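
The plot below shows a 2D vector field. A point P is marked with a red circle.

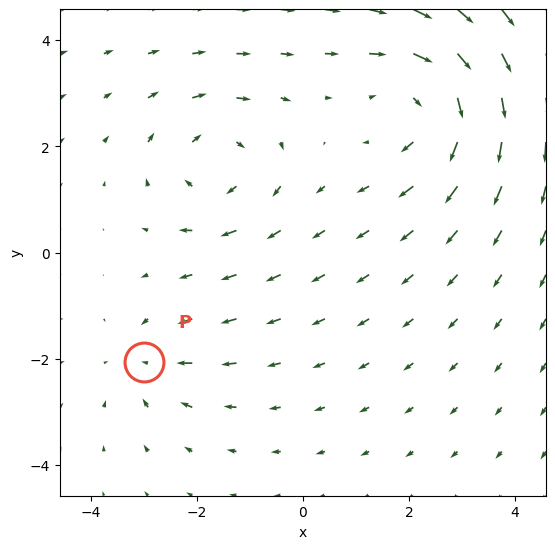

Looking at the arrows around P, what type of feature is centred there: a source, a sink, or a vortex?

sink

At P (-3.0, -2.1) the arrows converge inward. Divergence about -3, curl ≈0 — negative divergence with near-zero curl is a sink.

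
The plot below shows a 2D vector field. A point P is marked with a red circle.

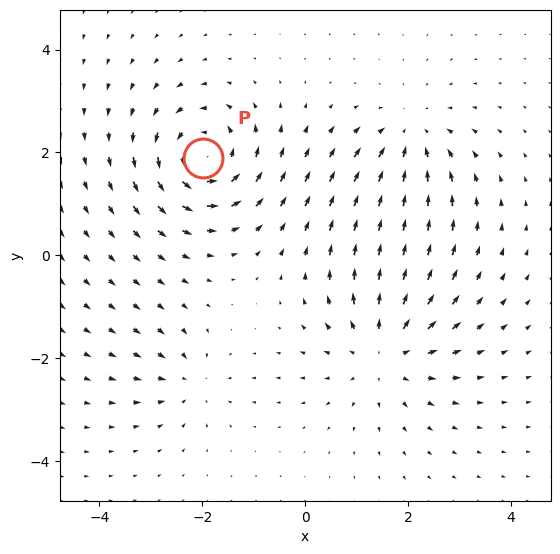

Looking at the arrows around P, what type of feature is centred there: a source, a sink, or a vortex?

vortex

At P (-2.0, 1.9) the arrows circulate counterclockwise. Divergence ≈0, curl about +6 — near-zero divergence with nonzero curl is a vortex.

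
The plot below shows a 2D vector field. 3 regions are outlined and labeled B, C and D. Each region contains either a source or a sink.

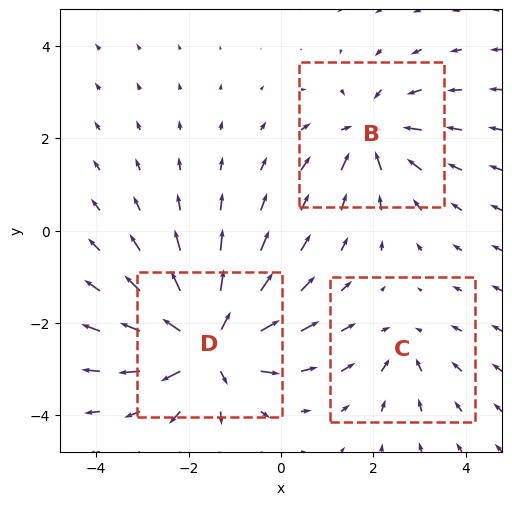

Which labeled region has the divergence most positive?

Divergence at each region's feature centre — B: about -4, C: about -2, D: about +6. Region D is most positive.

D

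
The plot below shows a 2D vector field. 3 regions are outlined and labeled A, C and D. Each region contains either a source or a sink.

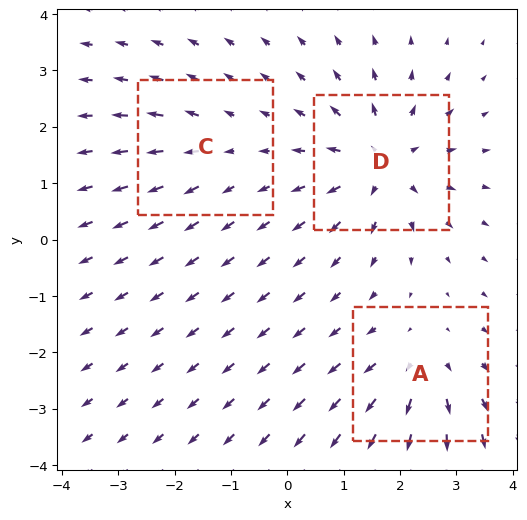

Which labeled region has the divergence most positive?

Divergence at each region's feature centre — A: about +3, C: about +2, D: about +5. Region D is most positive.

D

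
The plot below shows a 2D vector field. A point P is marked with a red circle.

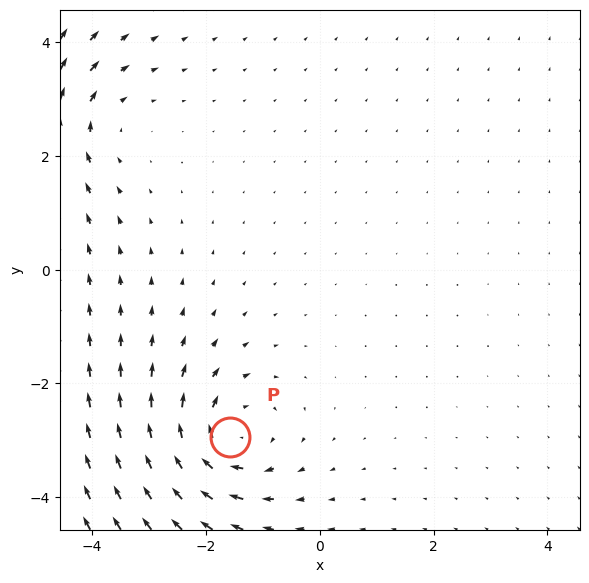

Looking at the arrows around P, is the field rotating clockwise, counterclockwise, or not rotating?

Near P at (-1.6, -2.9) the arrows circulate clockwise. The curl (z-component) there is about -4; negative curl means clockwise rotation.

clockwise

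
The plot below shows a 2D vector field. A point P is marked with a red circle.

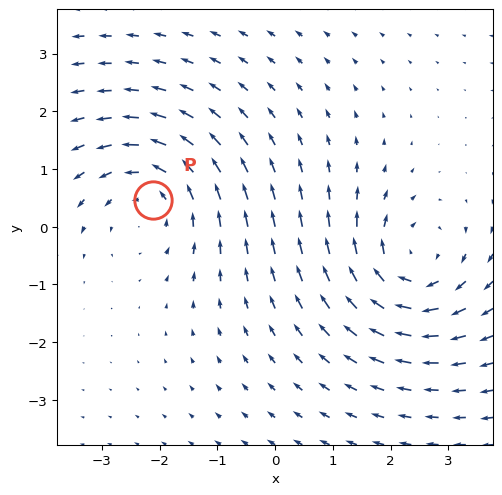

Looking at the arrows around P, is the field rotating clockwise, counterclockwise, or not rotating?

Near P at (-2.1, 0.5) the arrows circulate counterclockwise. The curl (z-component) there is about +3; positive curl means counterclockwise rotation.

counterclockwise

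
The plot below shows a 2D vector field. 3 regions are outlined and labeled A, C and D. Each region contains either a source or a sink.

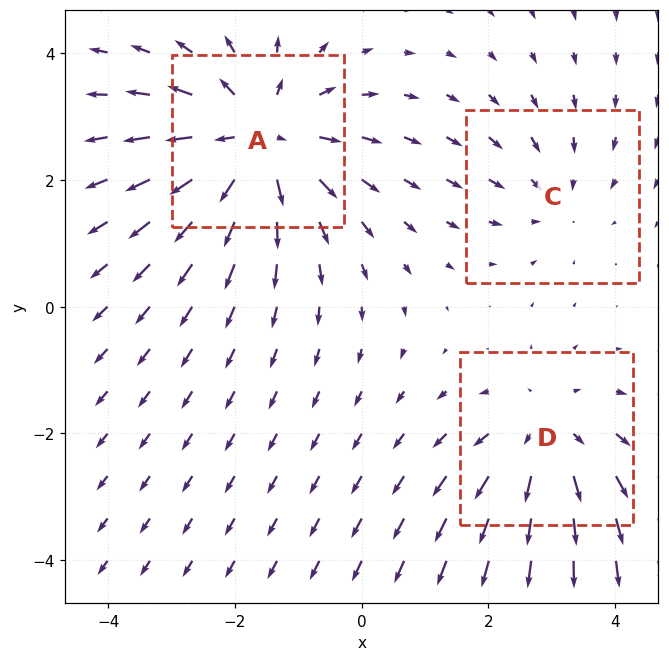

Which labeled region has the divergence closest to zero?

C

Divergence at each region's feature centre — A: about +4, C: about -2, D: about +3. Region C is closest to zero.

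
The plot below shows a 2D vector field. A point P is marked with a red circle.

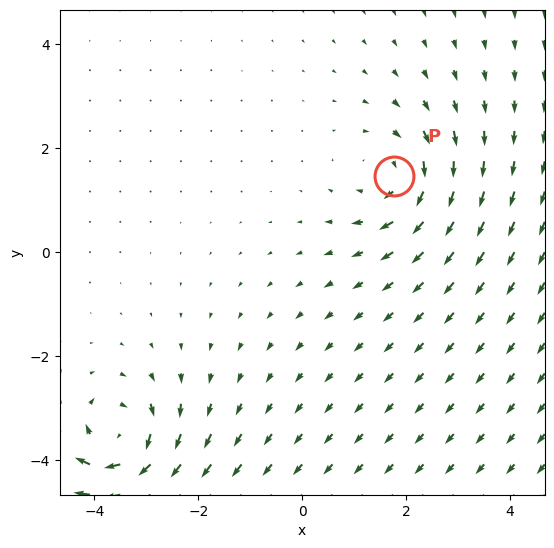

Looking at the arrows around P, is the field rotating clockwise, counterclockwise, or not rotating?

clockwise

Near P at (1.8, 1.5) the arrows circulate clockwise. The curl (z-component) there is about -4; negative curl means clockwise rotation.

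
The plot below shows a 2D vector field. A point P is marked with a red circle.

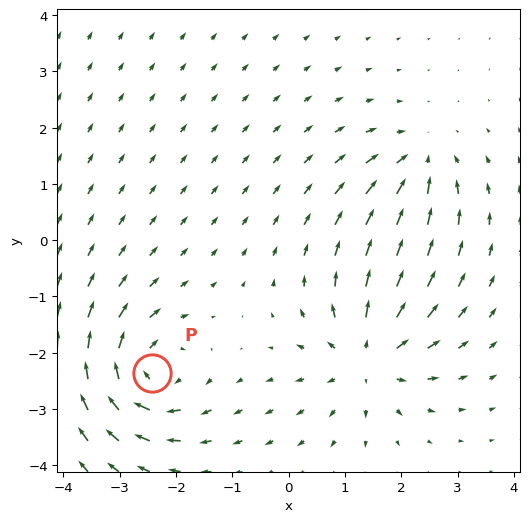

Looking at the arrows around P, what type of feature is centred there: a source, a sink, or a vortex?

vortex

At P (-2.4, -2.4) the arrows circulate clockwise. Divergence ≈0, curl about -6 — near-zero divergence with nonzero curl is a vortex.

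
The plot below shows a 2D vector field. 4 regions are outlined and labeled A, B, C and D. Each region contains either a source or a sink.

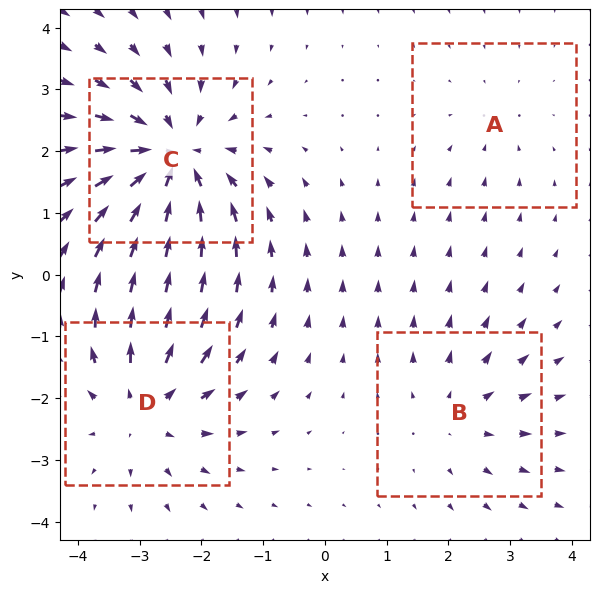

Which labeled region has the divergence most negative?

Divergence at each region's feature centre — A: about -2, B: about +3, C: about -6, D: about +4. Region C is most negative.

C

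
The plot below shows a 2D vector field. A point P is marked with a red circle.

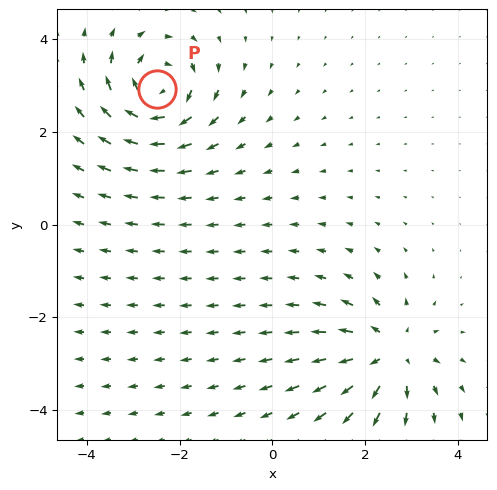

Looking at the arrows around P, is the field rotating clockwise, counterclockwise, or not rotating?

clockwise

Near P at (-2.5, 2.9) the arrows circulate clockwise. The curl (z-component) there is about -7; negative curl means clockwise rotation.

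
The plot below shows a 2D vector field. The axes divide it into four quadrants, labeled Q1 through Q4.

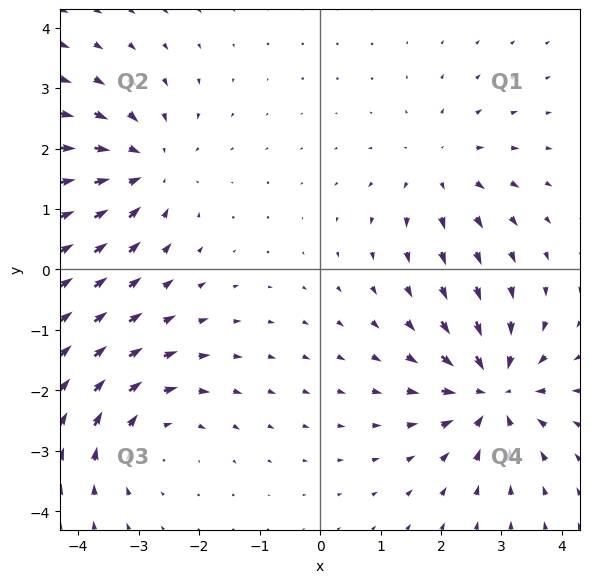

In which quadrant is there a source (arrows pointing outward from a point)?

The source sits at approximately (2.0, 1.7), which lies in quadrant Q1. The divergence there is about +3, positive as expected for a source.

Q1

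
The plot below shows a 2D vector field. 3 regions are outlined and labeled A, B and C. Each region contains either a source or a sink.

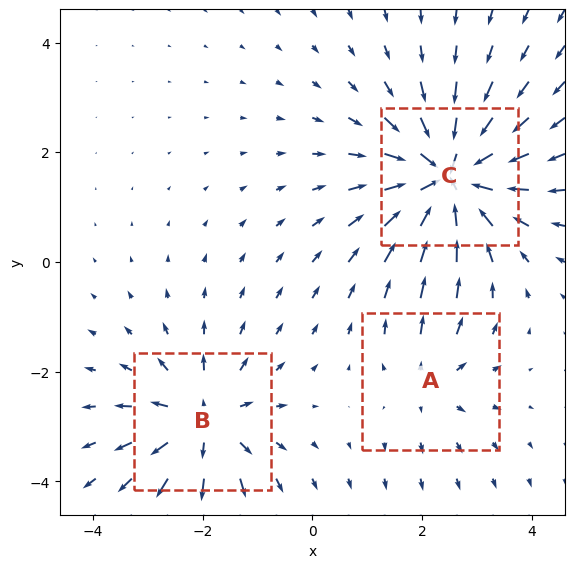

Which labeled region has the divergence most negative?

C

Divergence at each region's feature centre — A: about +2, B: about +4, C: about -5. Region C is most negative.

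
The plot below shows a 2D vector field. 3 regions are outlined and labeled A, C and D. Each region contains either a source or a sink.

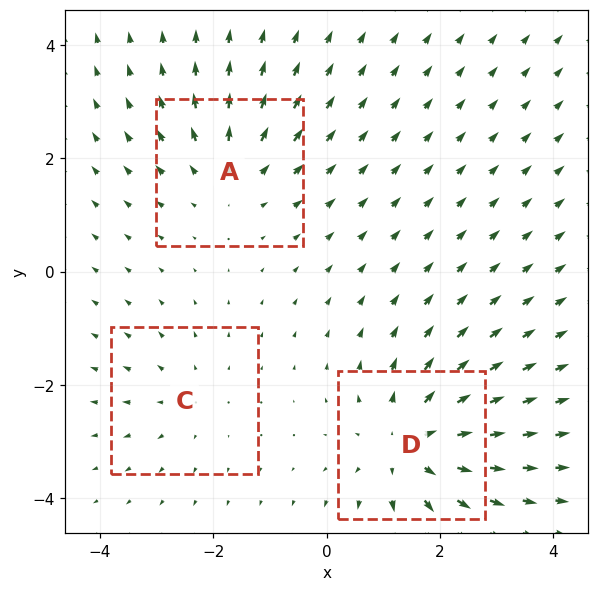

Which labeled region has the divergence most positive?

D

Divergence at each region's feature centre — A: about +3, C: about +2, D: about +4. Region D is most positive.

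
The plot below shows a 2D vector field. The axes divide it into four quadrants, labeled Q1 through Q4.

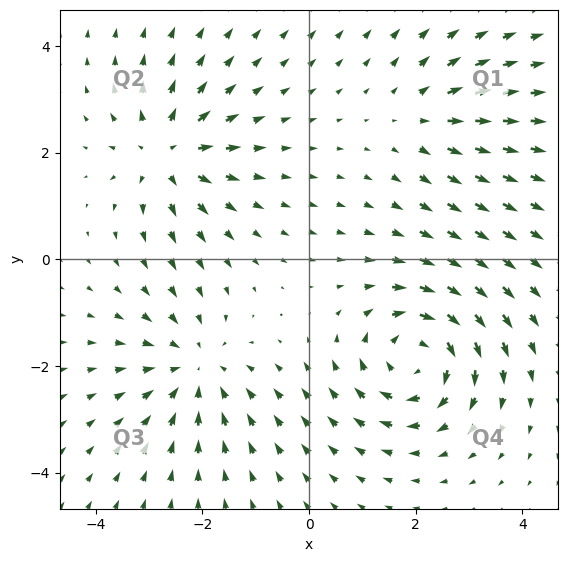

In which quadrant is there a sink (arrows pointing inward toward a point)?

The sink sits at approximately (-2.1, -2.0), which lies in quadrant Q3. The divergence there is about -3, negative as expected for a sink.

Q3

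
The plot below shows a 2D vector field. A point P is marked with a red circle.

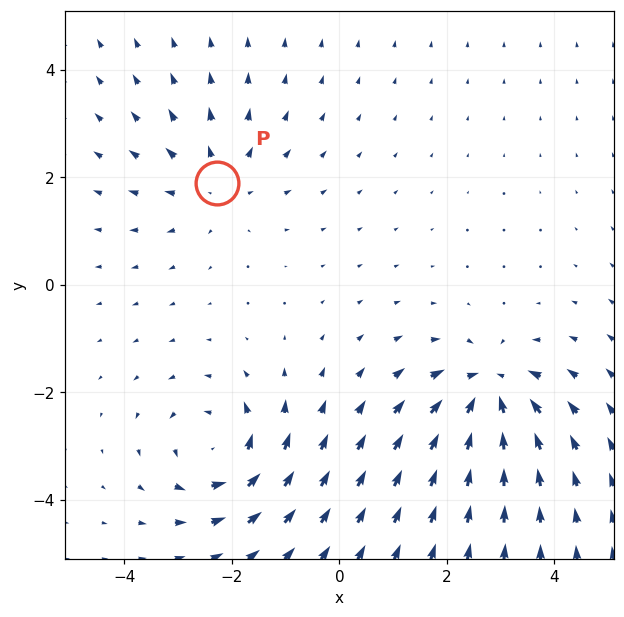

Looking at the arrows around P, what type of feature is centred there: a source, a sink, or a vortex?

At P (-2.3, 1.9) the arrows spread outward. Divergence about +3, curl ≈0 — positive divergence with near-zero curl is a source.

source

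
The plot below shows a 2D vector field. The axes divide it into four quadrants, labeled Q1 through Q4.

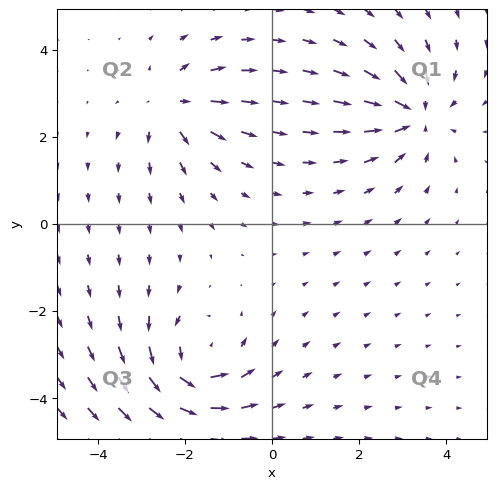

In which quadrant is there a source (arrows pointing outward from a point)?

The source sits at approximately (-2.3, 2.7), which lies in quadrant Q2. The divergence there is about +4, positive as expected for a source.

Q2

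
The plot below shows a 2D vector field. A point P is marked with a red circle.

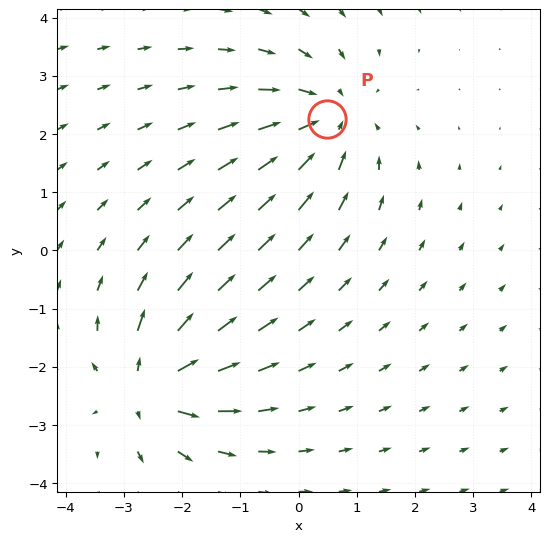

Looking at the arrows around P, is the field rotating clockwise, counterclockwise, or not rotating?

not rotating

Near P at (0.5, 2.3) the arrows show no circulation. The curl there is ≈0.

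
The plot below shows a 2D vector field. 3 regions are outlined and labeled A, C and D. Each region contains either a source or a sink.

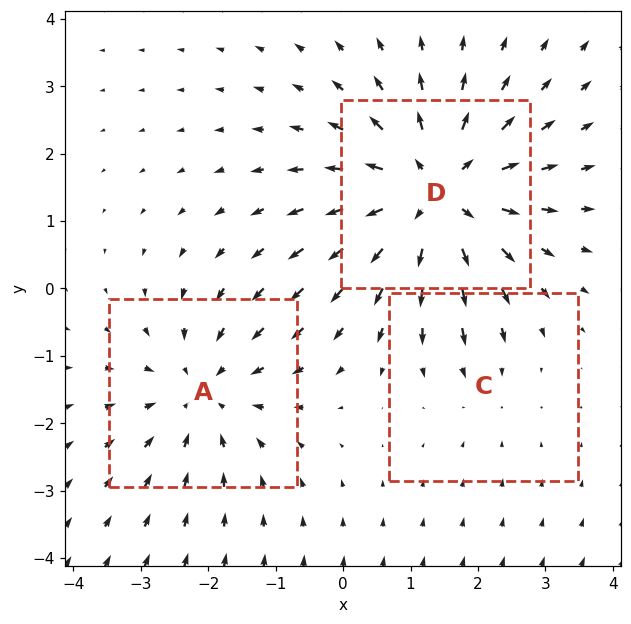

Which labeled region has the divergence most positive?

Divergence at each region's feature centre — A: about -3, C: about -2, D: about +4. Region D is most positive.

D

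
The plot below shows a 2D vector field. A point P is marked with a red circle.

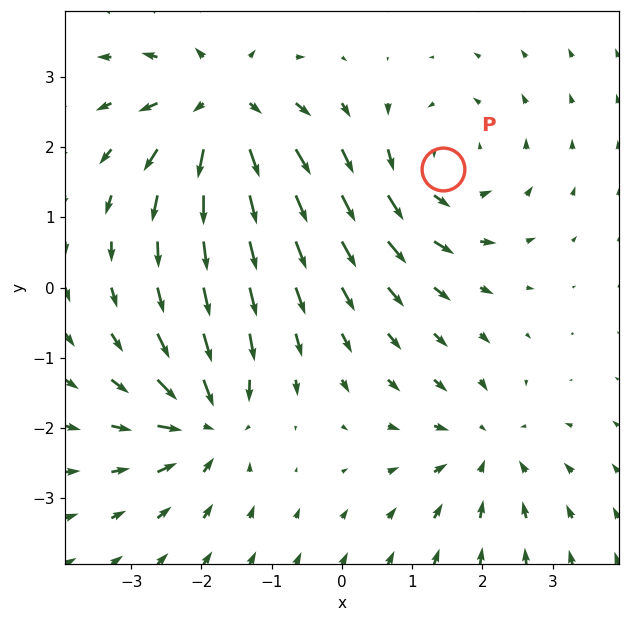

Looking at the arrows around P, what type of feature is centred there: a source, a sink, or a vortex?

vortex

At P (1.4, 1.7) the arrows circulate counterclockwise. Divergence ≈0, curl about +3 — near-zero divergence with nonzero curl is a vortex.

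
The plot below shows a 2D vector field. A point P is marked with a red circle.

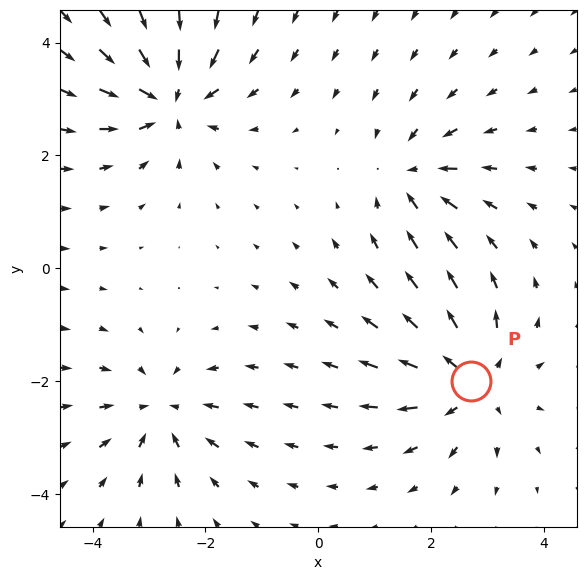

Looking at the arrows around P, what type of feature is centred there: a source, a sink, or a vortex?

source

At P (2.7, -2.0) the arrows spread outward. Divergence about +5, curl ≈0 — positive divergence with near-zero curl is a source.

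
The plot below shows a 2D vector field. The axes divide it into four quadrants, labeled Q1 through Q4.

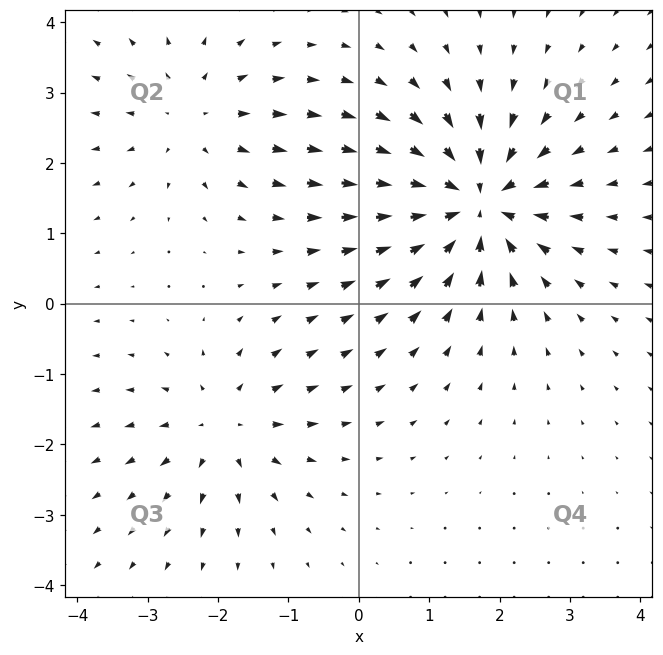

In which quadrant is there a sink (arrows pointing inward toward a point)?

Q1

The sink sits at approximately (1.7, 1.4), which lies in quadrant Q1. The divergence there is about -6, negative as expected for a sink.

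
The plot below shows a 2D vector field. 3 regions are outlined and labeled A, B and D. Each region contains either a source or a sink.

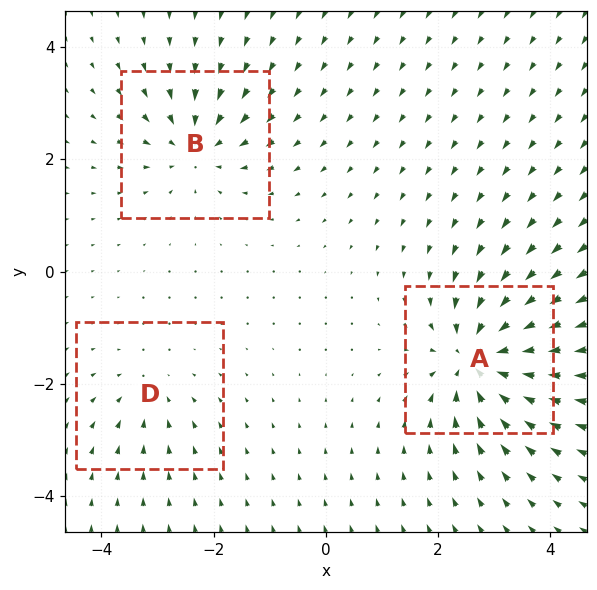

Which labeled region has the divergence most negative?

Divergence at each region's feature centre — A: about -6, B: about -4, D: about -2. Region A is most negative.

A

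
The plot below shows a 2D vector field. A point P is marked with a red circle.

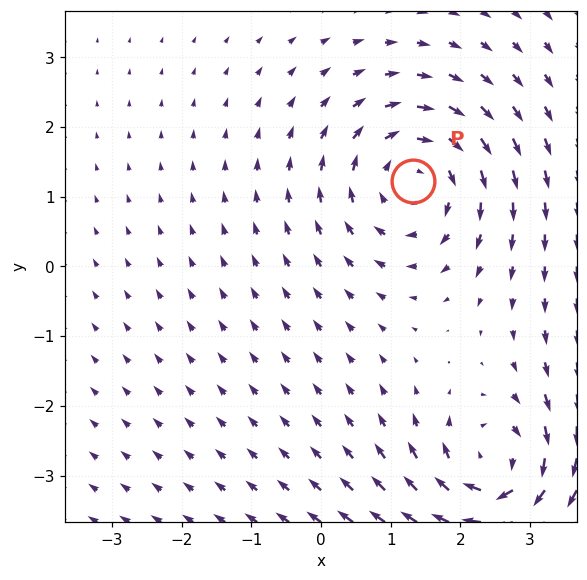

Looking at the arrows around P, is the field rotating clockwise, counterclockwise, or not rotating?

clockwise

Near P at (1.3, 1.2) the arrows circulate clockwise. The curl (z-component) there is about -4; negative curl means clockwise rotation.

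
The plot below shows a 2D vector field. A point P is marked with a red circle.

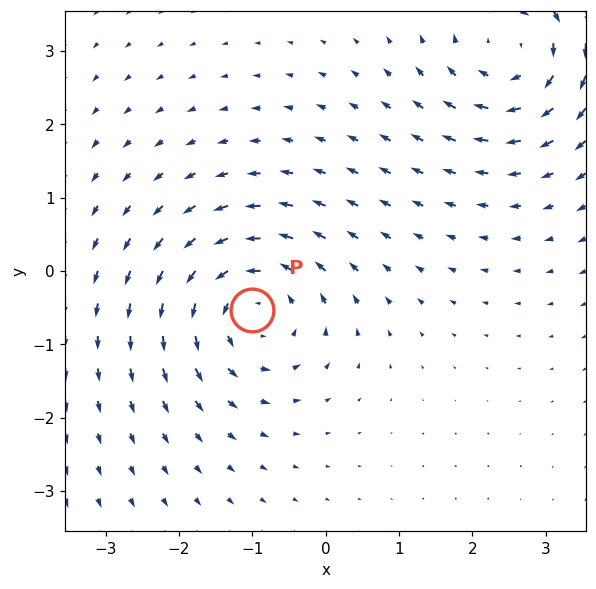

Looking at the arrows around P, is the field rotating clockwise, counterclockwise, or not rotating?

counterclockwise

Near P at (-1.0, -0.5) the arrows circulate counterclockwise. The curl (z-component) there is about +5; positive curl means counterclockwise rotation.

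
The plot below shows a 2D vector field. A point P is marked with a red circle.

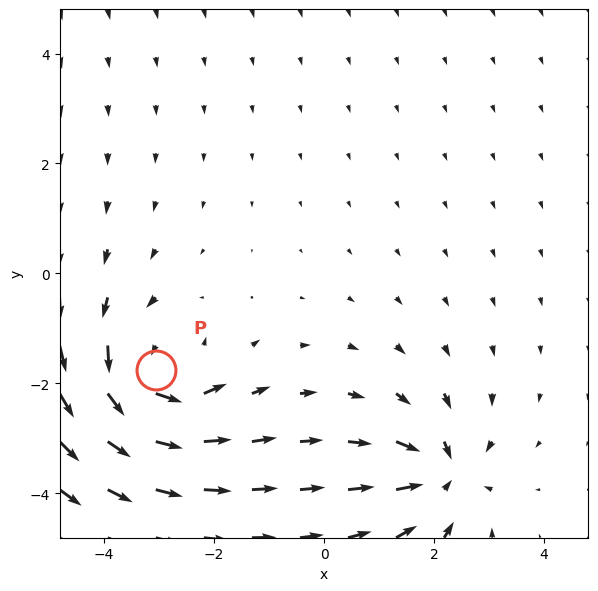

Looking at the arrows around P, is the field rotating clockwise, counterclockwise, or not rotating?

Near P at (-3.1, -1.8) the arrows circulate counterclockwise. The curl (z-component) there is about +4; positive curl means counterclockwise rotation.

counterclockwise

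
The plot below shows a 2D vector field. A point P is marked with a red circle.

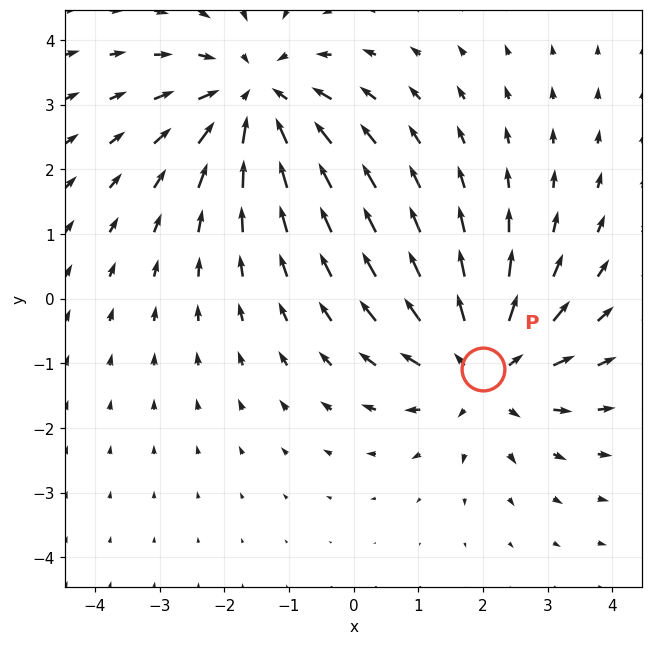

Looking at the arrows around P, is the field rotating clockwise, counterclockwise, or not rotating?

not rotating

Near P at (2.0, -1.1) the arrows show no circulation. The curl there is ≈0.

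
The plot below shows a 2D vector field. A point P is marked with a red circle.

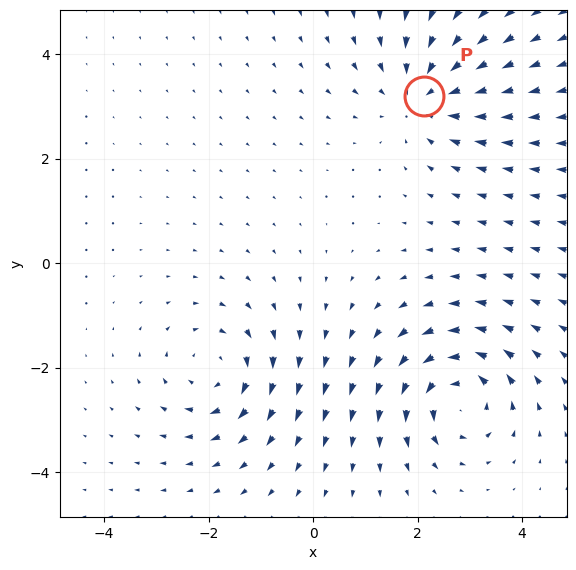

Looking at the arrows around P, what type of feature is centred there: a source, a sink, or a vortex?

sink

At P (2.1, 3.2) the arrows converge inward. Divergence about -4, curl ≈0 — negative divergence with near-zero curl is a sink.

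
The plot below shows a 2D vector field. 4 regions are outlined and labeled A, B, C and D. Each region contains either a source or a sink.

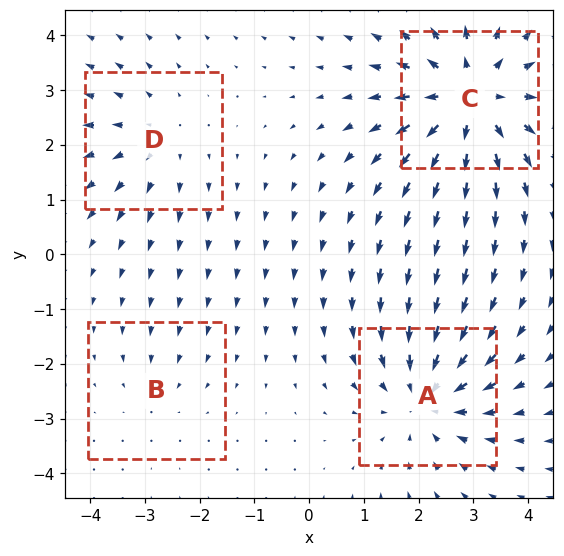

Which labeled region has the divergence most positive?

C

Divergence at each region's feature centre — A: about -5, B: about -2, C: about +6, D: about +3. Region C is most positive.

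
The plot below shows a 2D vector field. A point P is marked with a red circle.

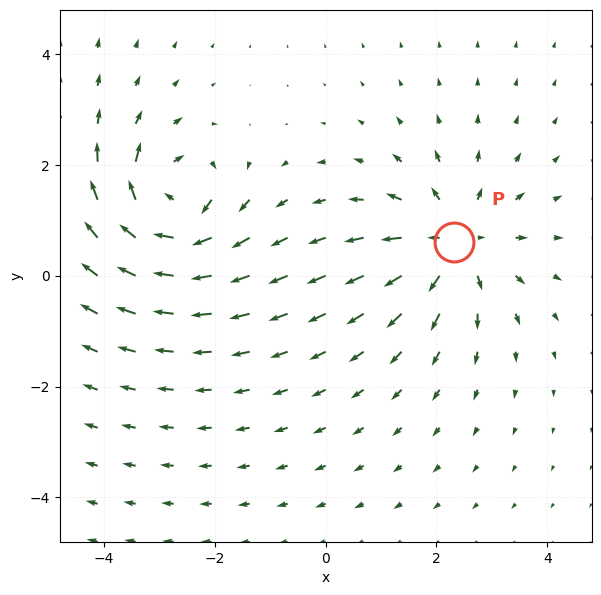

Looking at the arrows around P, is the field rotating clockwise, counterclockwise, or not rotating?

Near P at (2.3, 0.6) the arrows show no circulation. The curl there is ≈0.

not rotating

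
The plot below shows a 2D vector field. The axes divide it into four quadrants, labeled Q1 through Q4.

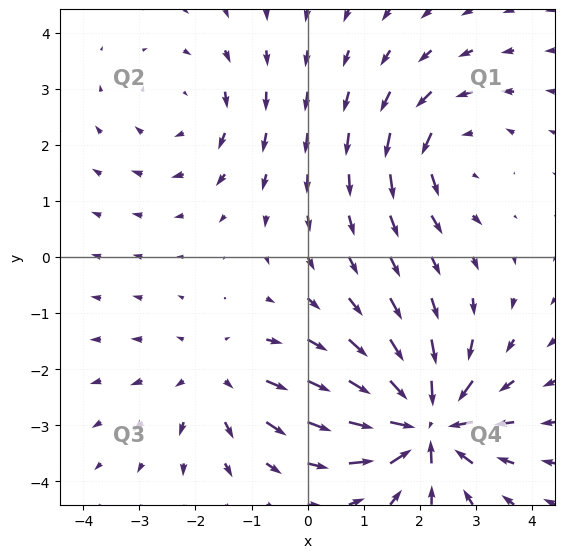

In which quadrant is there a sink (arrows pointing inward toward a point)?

The sink sits at approximately (2.1, -3.0), which lies in quadrant Q4. The divergence there is about -7, negative as expected for a sink.

Q4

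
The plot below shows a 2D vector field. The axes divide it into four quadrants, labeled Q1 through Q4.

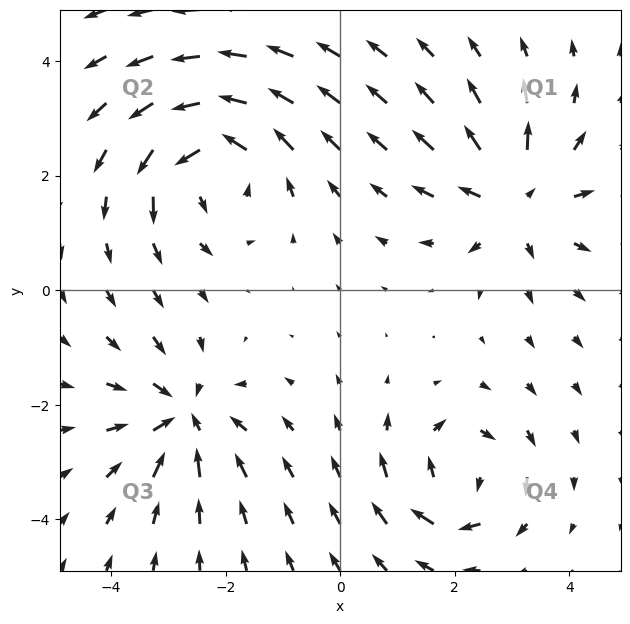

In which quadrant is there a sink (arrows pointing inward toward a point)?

The sink sits at approximately (-2.7, -2.2), which lies in quadrant Q3. The divergence there is about -5, negative as expected for a sink.

Q3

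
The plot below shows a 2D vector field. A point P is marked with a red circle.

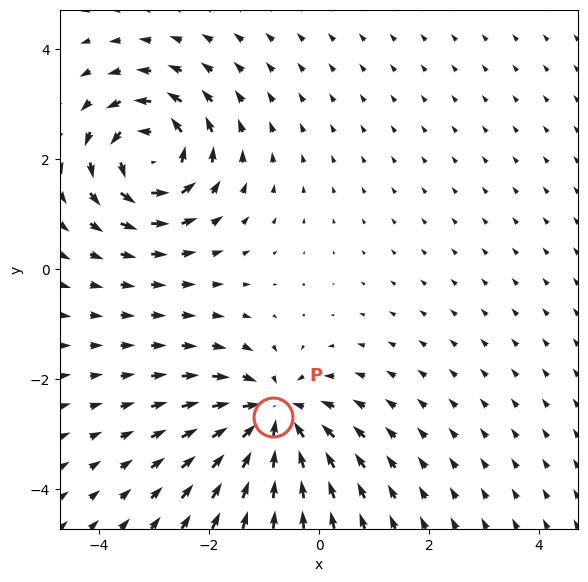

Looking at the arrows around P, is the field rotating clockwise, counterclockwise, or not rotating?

not rotating

Near P at (-0.8, -2.7) the arrows show no circulation. The curl there is ≈0.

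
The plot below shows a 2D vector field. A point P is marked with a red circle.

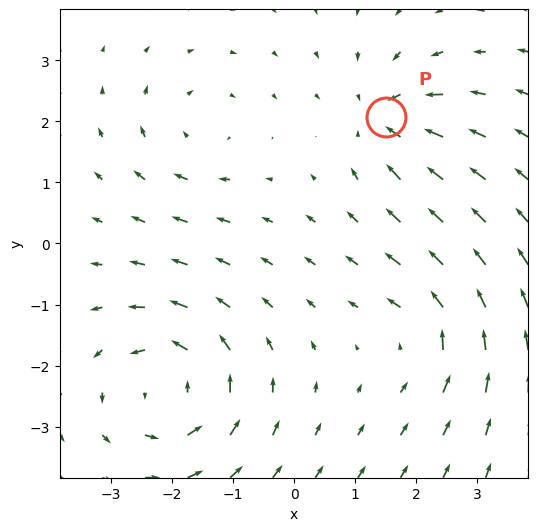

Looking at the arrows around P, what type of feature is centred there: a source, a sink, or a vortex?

At P (1.5, 2.1) the arrows converge inward. Divergence about -4, curl ≈0 — negative divergence with near-zero curl is a sink.

sink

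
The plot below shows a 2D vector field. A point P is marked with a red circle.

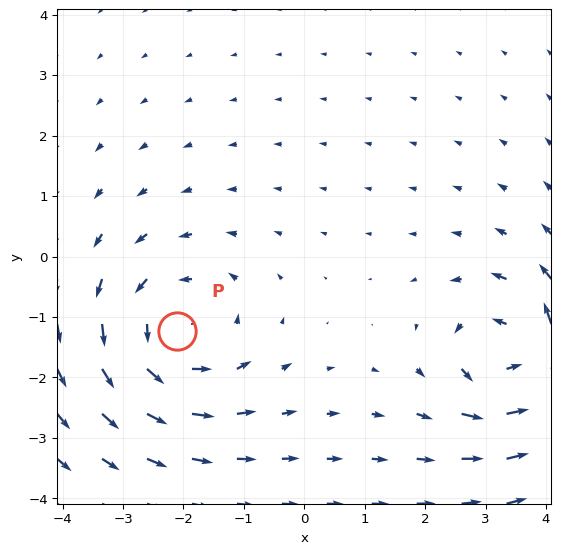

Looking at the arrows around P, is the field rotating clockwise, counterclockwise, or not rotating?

counterclockwise

Near P at (-2.1, -1.2) the arrows circulate counterclockwise. The curl (z-component) there is about +3; positive curl means counterclockwise rotation.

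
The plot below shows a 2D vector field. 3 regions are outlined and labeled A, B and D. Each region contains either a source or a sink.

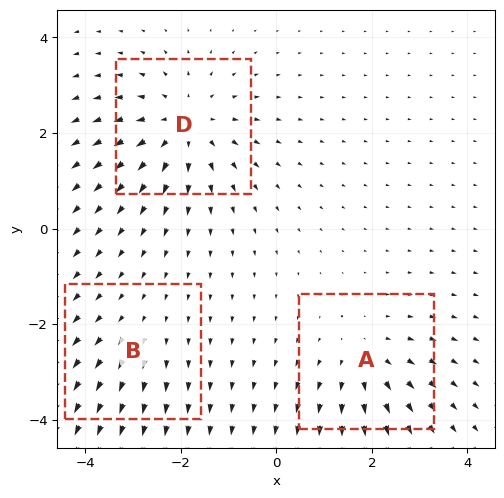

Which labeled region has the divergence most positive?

Divergence at each region's feature centre — A: about +3, B: about +2, D: about +4. Region D is most positive.

D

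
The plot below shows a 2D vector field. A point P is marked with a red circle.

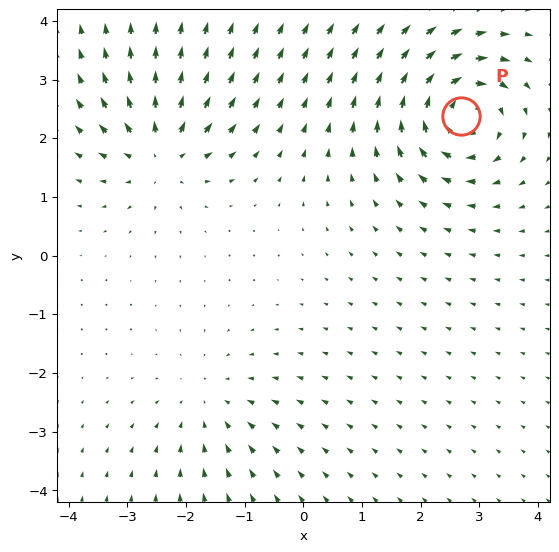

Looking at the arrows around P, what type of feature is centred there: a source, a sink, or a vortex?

vortex

At P (2.7, 2.4) the arrows circulate clockwise. Divergence ≈0, curl about -5 — near-zero divergence with nonzero curl is a vortex.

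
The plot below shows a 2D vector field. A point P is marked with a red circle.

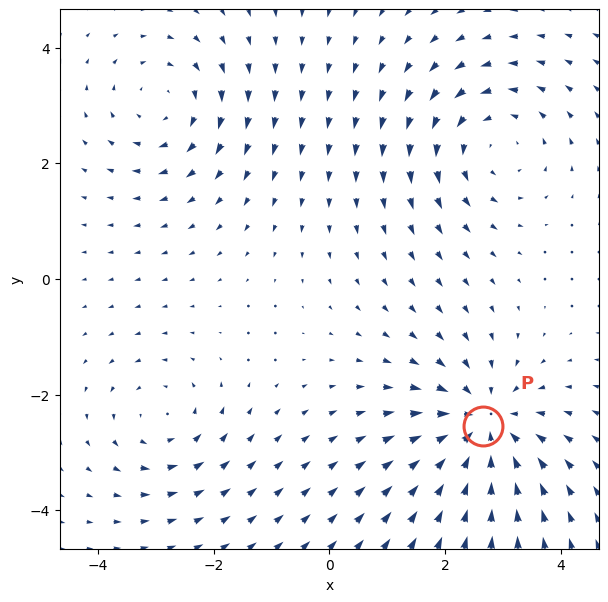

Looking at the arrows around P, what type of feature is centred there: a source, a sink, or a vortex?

sink

At P (2.7, -2.5) the arrows converge inward. Divergence about -5, curl ≈0 — negative divergence with near-zero curl is a sink.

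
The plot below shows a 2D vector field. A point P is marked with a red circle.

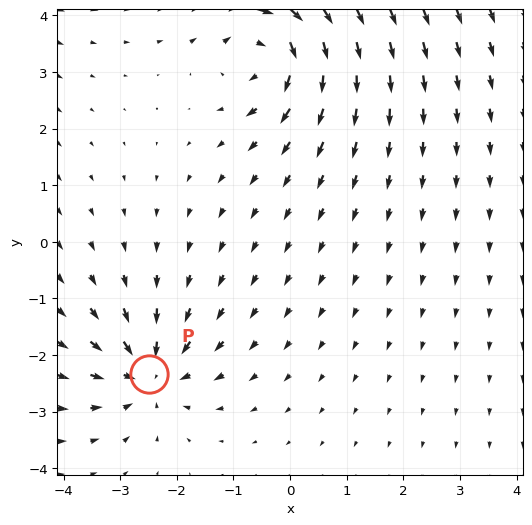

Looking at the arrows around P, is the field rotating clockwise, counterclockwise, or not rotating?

Near P at (-2.5, -2.3) the arrows show no circulation. The curl there is ≈0.

not rotating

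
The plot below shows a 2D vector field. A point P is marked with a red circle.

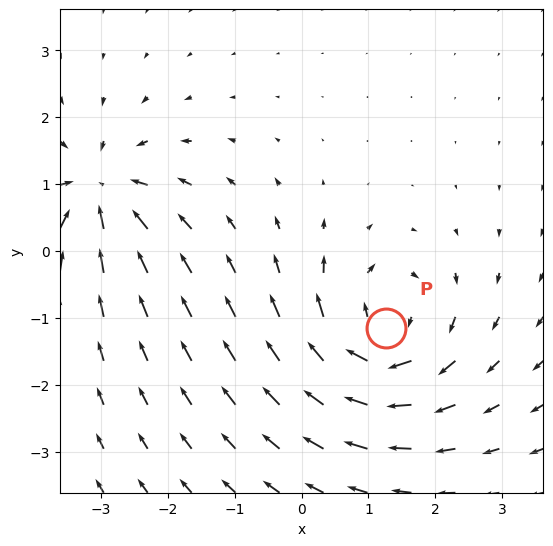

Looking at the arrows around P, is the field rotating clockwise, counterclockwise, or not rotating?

Near P at (1.3, -1.2) the arrows circulate clockwise. The curl (z-component) there is about -6; negative curl means clockwise rotation.

clockwise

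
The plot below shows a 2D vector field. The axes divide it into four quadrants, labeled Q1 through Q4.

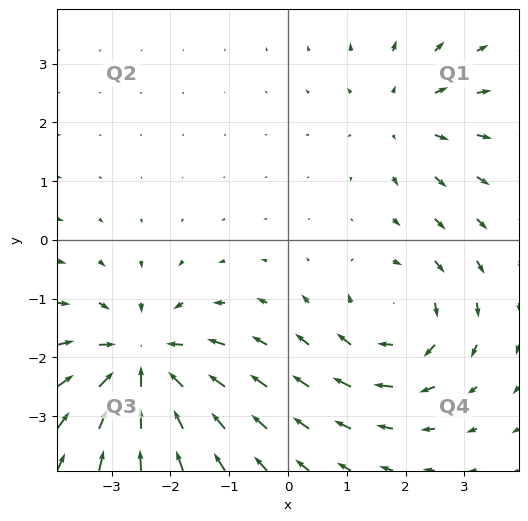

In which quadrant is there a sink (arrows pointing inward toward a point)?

Q3

The sink sits at approximately (-2.5, -2.1), which lies in quadrant Q3. The divergence there is about -4, negative as expected for a sink.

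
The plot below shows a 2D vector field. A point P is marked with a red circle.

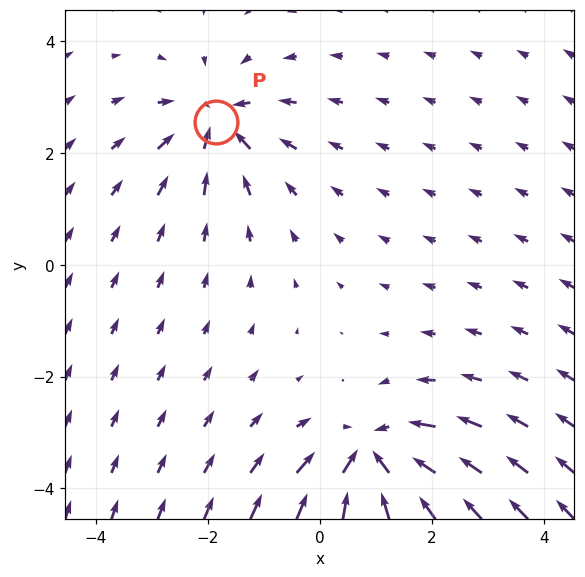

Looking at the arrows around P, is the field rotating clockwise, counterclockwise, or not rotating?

Near P at (-1.9, 2.6) the arrows show no circulation. The curl there is ≈0.

not rotating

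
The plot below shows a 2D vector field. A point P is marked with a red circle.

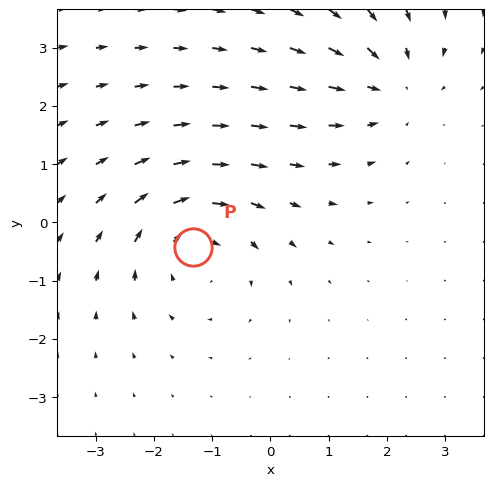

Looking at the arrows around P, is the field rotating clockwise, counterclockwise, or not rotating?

clockwise

Near P at (-1.3, -0.4) the arrows circulate clockwise. The curl (z-component) there is about -4; negative curl means clockwise rotation.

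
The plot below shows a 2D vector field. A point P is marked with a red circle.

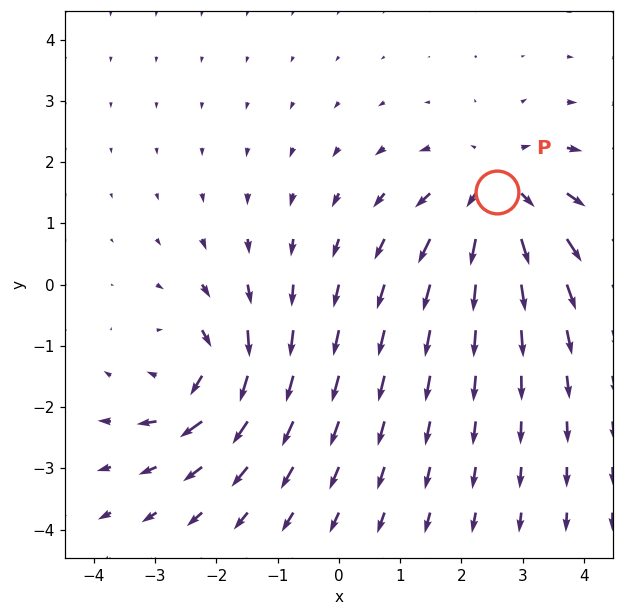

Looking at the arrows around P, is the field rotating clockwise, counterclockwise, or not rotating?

Near P at (2.6, 1.5) the arrows show no circulation. The curl there is ≈0.

not rotating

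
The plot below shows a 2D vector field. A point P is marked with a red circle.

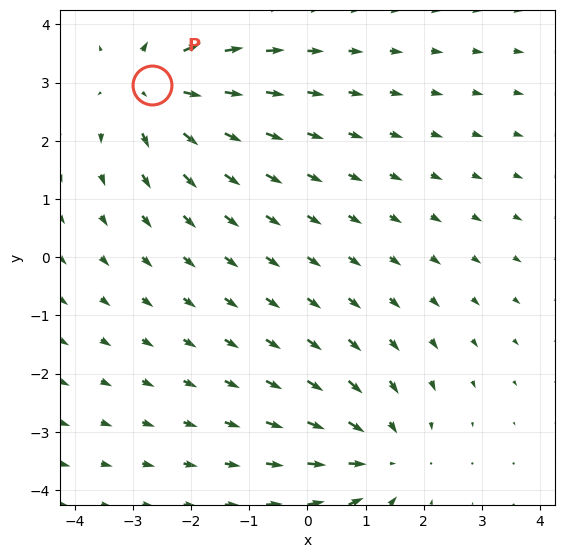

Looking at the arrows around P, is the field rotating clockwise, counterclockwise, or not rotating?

Near P at (-2.7, 3.0) the arrows show no circulation. The curl there is ≈0.

not rotating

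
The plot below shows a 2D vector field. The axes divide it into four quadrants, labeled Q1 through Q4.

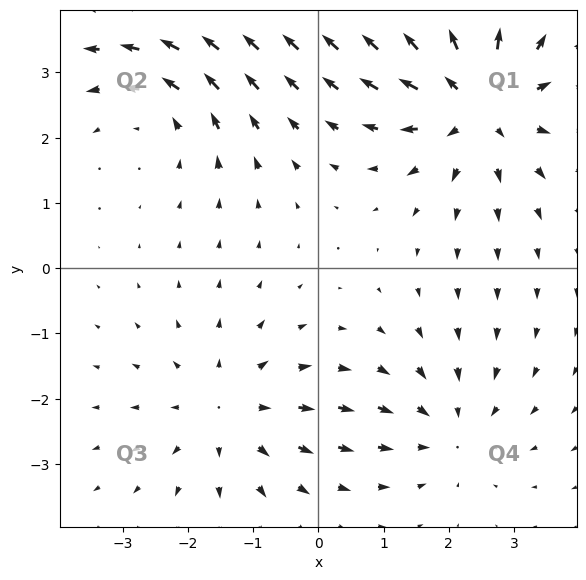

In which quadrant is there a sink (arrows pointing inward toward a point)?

Q4

The sink sits at approximately (2.0, -2.5), which lies in quadrant Q4. The divergence there is about -3, negative as expected for a sink.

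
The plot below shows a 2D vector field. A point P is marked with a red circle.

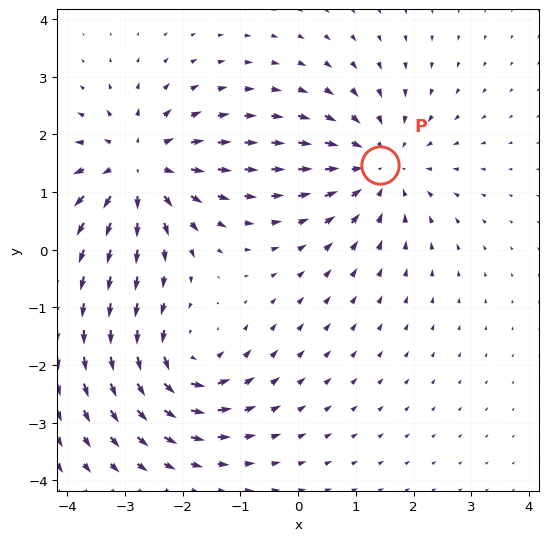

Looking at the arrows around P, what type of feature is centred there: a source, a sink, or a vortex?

At P (1.4, 1.5) the arrows converge inward. Divergence about -4, curl ≈0 — negative divergence with near-zero curl is a sink.

sink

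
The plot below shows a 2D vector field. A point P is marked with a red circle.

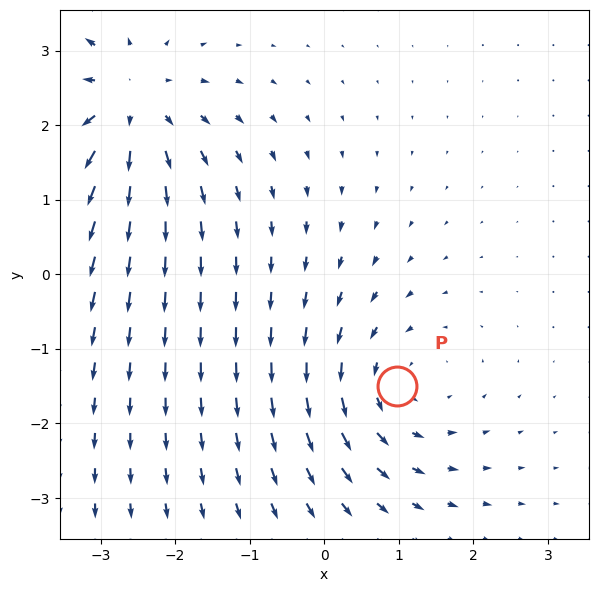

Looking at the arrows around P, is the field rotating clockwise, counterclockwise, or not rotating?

Near P at (1.0, -1.5) the arrows circulate counterclockwise. The curl (z-component) there is about +2; positive curl means counterclockwise rotation.

counterclockwise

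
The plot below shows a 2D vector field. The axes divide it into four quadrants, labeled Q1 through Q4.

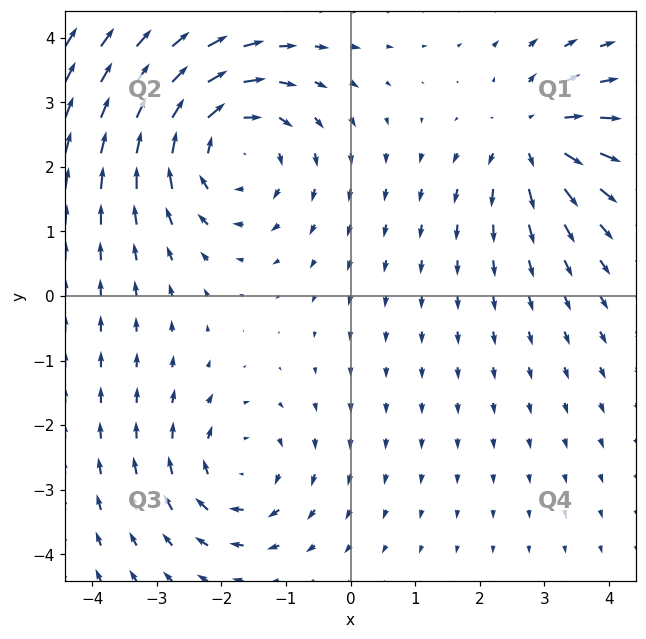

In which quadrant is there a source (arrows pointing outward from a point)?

The source sits at approximately (2.8, 2.5), which lies in quadrant Q1. The divergence there is about +4, positive as expected for a source.

Q1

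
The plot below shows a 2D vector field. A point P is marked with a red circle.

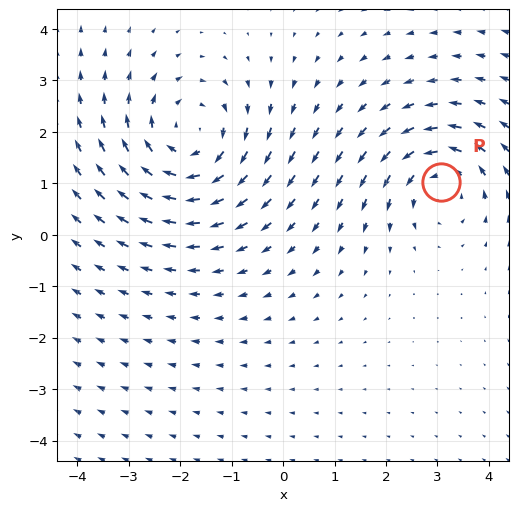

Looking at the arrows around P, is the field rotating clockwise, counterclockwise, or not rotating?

counterclockwise

Near P at (3.1, 1.0) the arrows circulate counterclockwise. The curl (z-component) there is about +4; positive curl means counterclockwise rotation.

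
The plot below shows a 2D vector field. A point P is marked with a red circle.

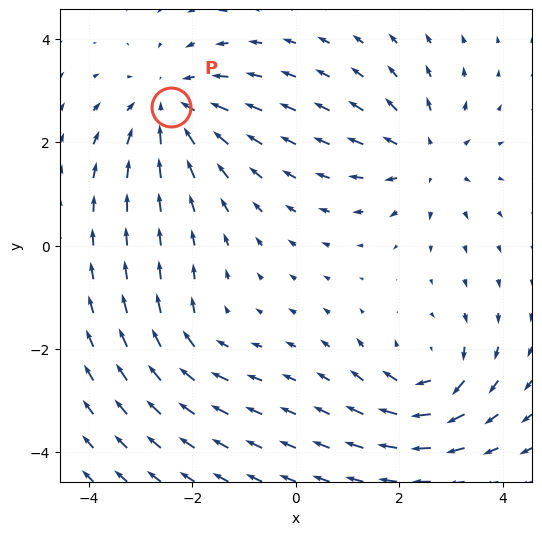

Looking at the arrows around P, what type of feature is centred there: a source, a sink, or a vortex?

sink

At P (-2.4, 2.7) the arrows converge inward. Divergence about -4, curl ≈0 — negative divergence with near-zero curl is a sink.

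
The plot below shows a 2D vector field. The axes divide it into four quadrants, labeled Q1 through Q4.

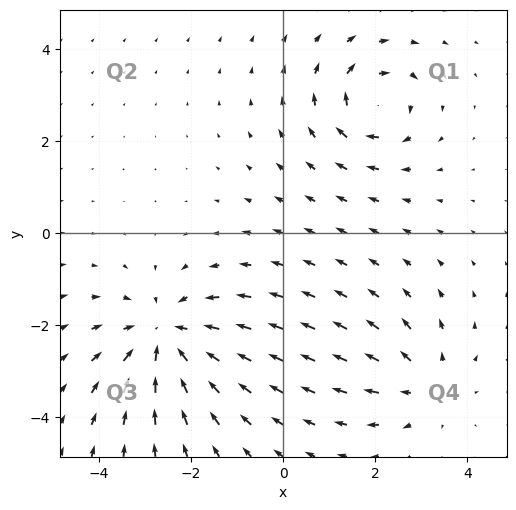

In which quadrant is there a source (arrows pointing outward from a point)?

Q4

The source sits at approximately (3.1, -3.3), which lies in quadrant Q4. The divergence there is about +3, positive as expected for a source.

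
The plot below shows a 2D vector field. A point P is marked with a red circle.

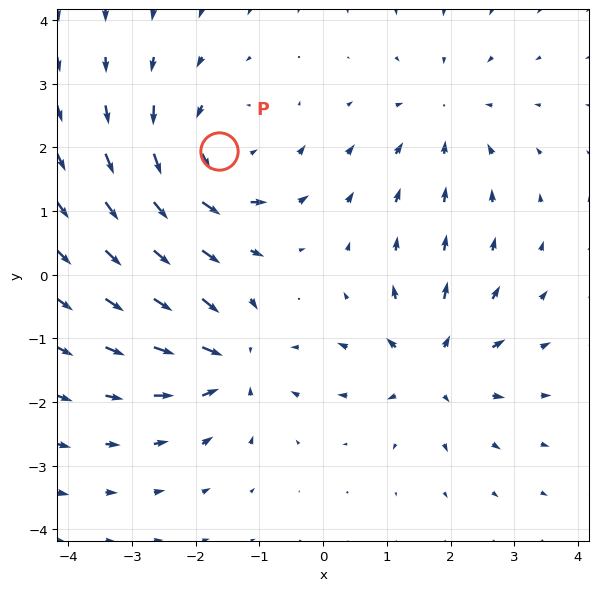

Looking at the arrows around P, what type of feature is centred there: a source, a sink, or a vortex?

At P (-1.6, 1.9) the arrows circulate counterclockwise. Divergence ≈0, curl about +5 — near-zero divergence with nonzero curl is a vortex.

vortex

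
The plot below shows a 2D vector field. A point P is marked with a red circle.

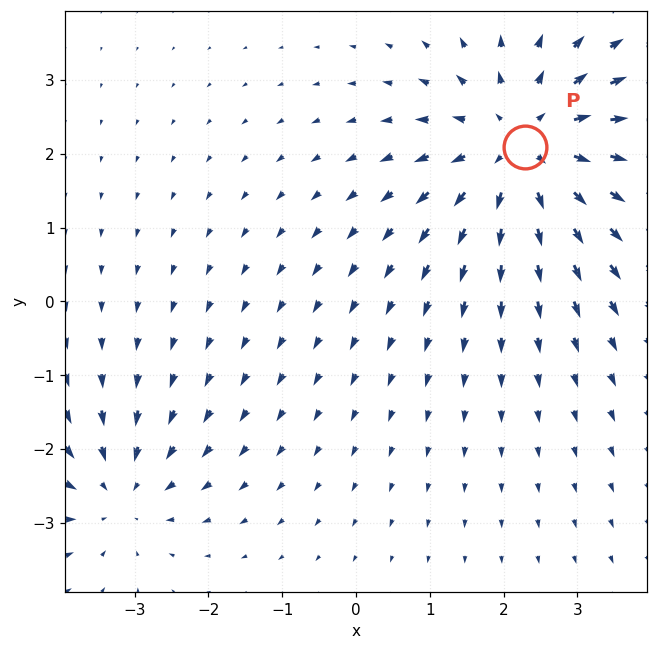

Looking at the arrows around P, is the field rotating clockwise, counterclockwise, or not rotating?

not rotating

Near P at (2.3, 2.1) the arrows show no circulation. The curl there is ≈0.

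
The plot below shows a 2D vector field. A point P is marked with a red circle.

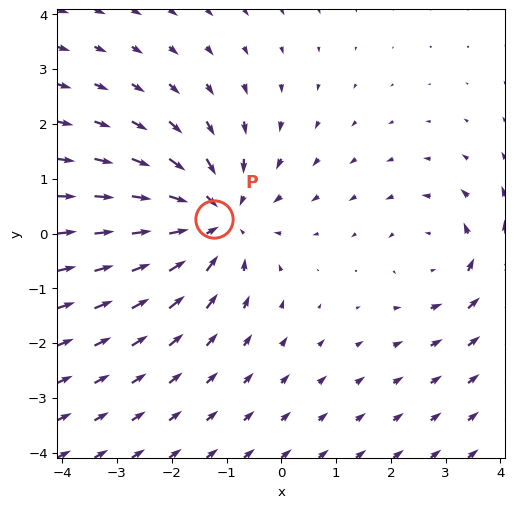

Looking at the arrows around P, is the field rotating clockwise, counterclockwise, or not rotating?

not rotating

Near P at (-1.2, 0.3) the arrows show no circulation. The curl there is ≈0.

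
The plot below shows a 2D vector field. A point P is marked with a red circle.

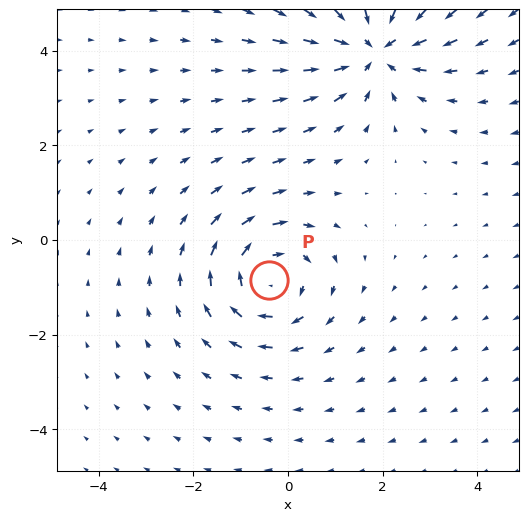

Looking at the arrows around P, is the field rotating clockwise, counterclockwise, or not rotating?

Near P at (-0.4, -0.8) the arrows circulate clockwise. The curl (z-component) there is about -4; negative curl means clockwise rotation.

clockwise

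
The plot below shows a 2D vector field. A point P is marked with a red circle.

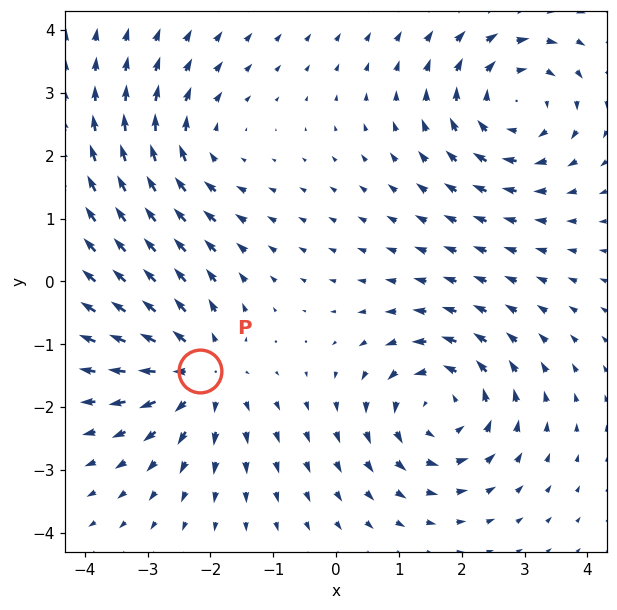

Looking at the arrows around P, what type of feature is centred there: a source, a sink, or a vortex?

At P (-2.2, -1.4) the arrows spread outward. Divergence about +5, curl ≈0 — positive divergence with near-zero curl is a source.

source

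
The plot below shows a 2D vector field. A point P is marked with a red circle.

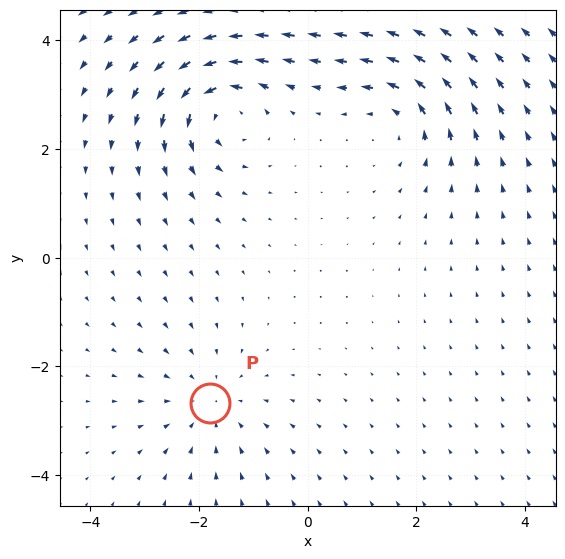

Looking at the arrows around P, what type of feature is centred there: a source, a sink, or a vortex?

At P (-1.8, -2.7) the arrows converge inward. Divergence about -2, curl ≈0 — negative divergence with near-zero curl is a sink.

sink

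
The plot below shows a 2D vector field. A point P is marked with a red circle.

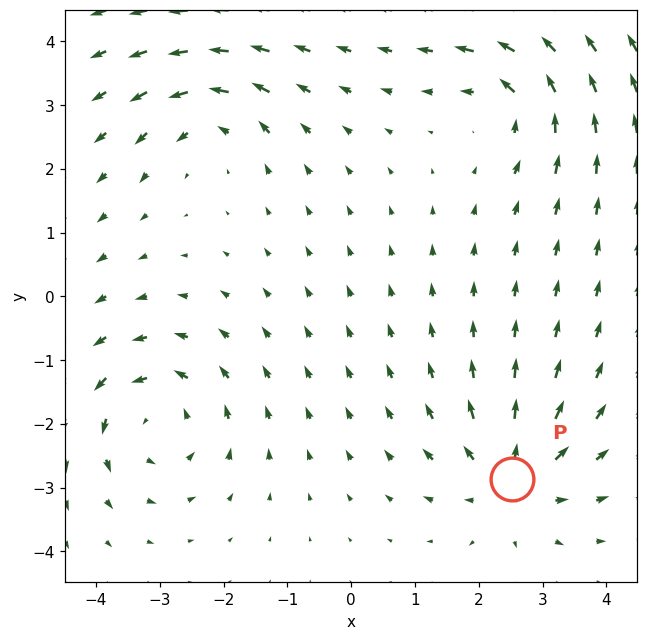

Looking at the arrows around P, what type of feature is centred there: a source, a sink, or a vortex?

At P (2.5, -2.9) the arrows spread outward. Divergence about +5, curl ≈0 — positive divergence with near-zero curl is a source.

source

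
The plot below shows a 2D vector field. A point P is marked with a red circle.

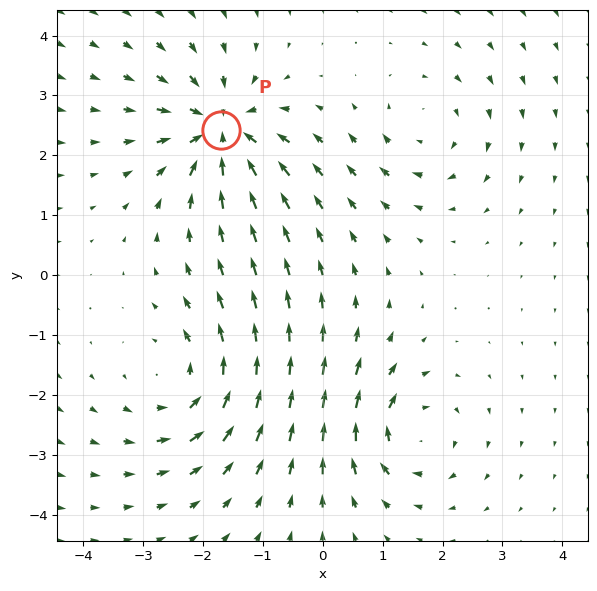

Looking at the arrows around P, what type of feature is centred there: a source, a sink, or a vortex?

sink

At P (-1.7, 2.4) the arrows converge inward. Divergence about -6, curl ≈0 — negative divergence with near-zero curl is a sink.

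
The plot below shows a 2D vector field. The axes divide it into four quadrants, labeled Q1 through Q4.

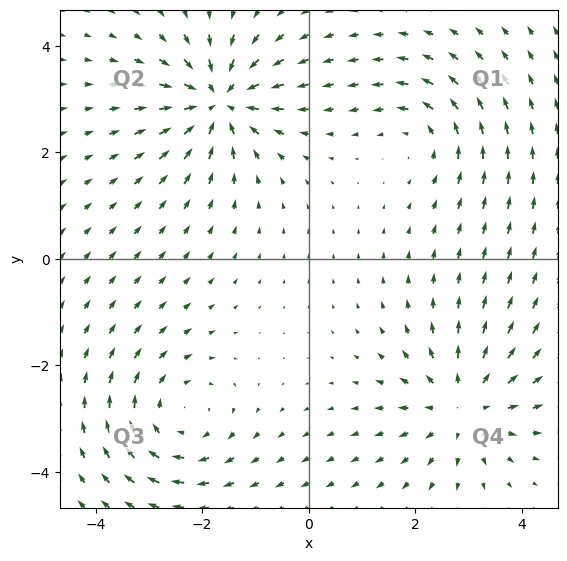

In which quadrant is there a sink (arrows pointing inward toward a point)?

Q2

The sink sits at approximately (-1.7, 2.9), which lies in quadrant Q2. The divergence there is about -6, negative as expected for a sink.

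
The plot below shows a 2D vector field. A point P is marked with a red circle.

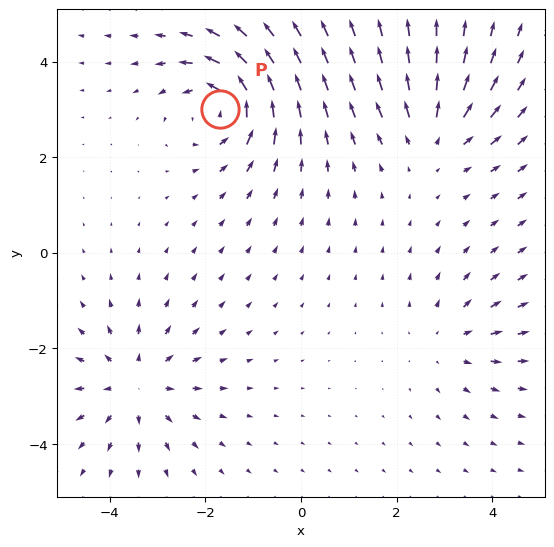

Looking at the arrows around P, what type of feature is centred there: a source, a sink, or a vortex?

At P (-1.7, 3.0) the arrows circulate counterclockwise. Divergence ≈0, curl about +6 — near-zero divergence with nonzero curl is a vortex.

vortex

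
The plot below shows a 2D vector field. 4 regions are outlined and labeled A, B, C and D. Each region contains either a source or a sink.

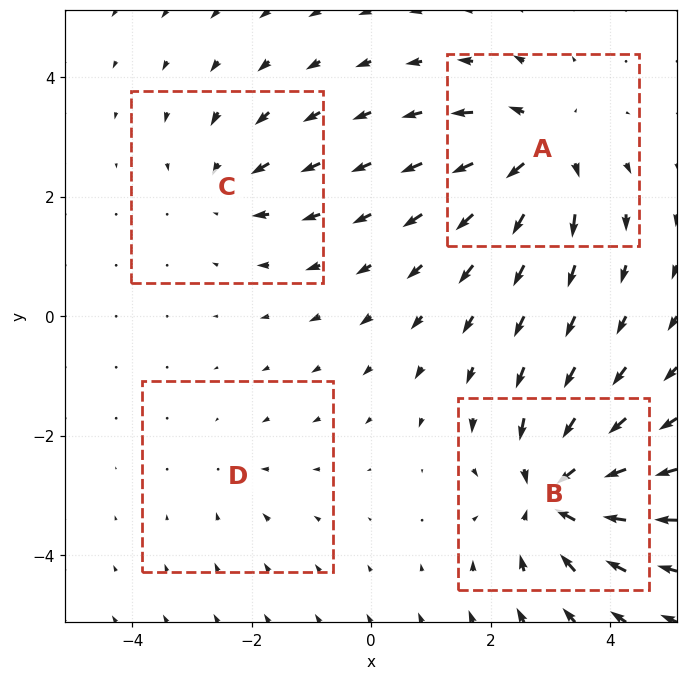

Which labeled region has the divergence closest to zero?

Divergence at each region's feature centre — A: about +6, B: about -7, C: about -3, D: about -2. Region D is closest to zero.

D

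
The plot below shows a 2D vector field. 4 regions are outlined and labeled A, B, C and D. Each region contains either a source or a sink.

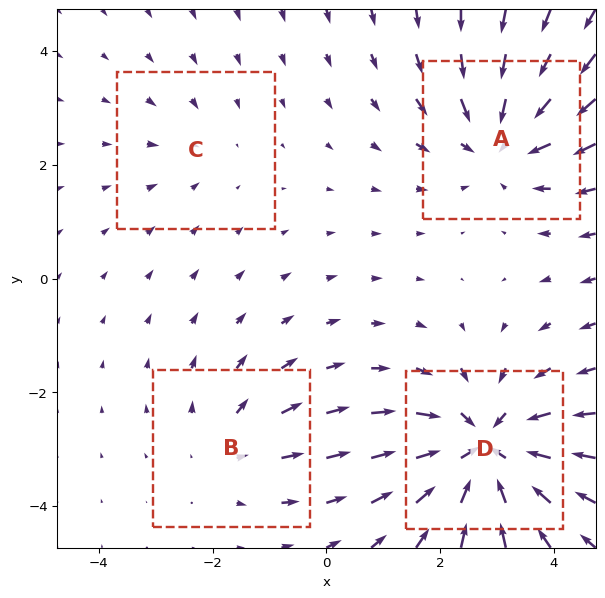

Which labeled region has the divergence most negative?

Divergence at each region's feature centre — A: about -5, B: about +3, C: about -2, D: about -6. Region D is most negative.

D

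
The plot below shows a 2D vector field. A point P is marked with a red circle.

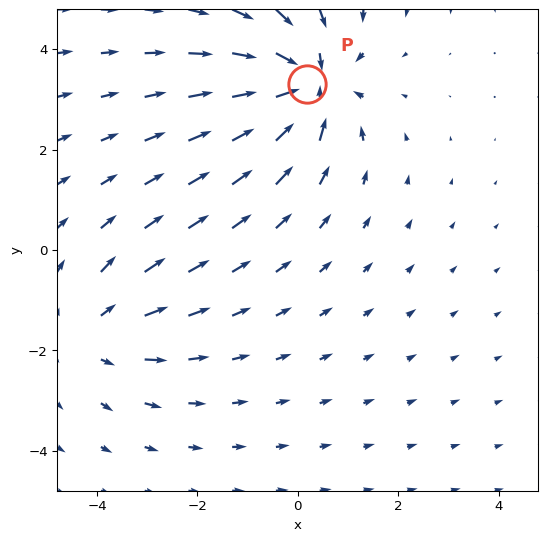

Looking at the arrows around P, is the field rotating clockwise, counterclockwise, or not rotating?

Near P at (0.2, 3.3) the arrows show no circulation. The curl there is ≈0.

not rotating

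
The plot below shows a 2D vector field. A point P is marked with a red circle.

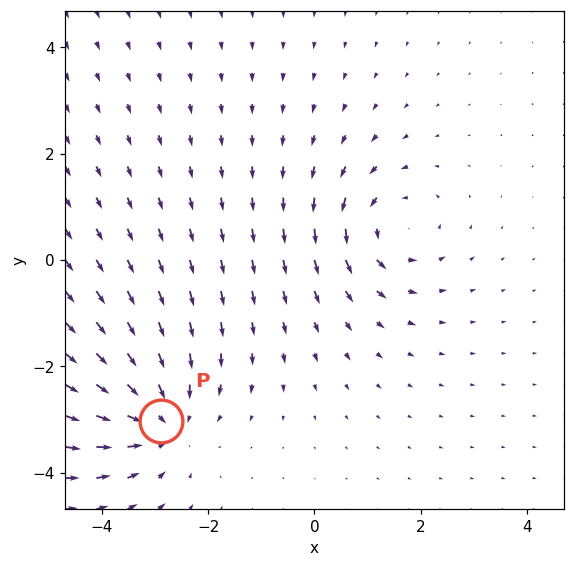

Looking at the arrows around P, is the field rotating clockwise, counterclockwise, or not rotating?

not rotating

Near P at (-2.9, -3.0) the arrows show no circulation. The curl there is ≈0.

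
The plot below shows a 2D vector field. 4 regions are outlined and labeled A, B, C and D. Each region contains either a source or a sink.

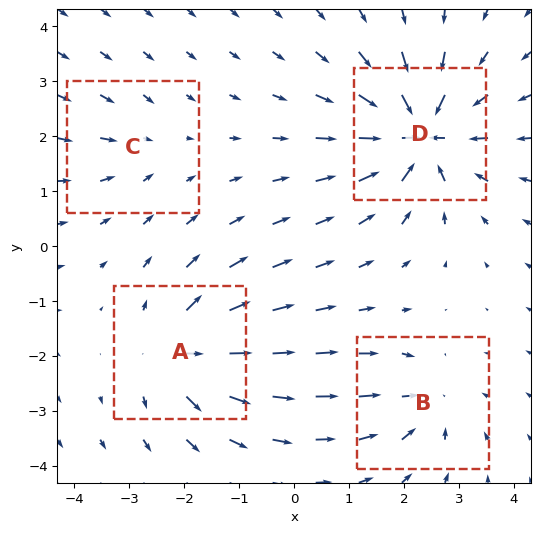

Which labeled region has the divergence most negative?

Divergence at each region's feature centre — A: about +6, B: about -4, C: about -3, D: about -9. Region D is most negative.

D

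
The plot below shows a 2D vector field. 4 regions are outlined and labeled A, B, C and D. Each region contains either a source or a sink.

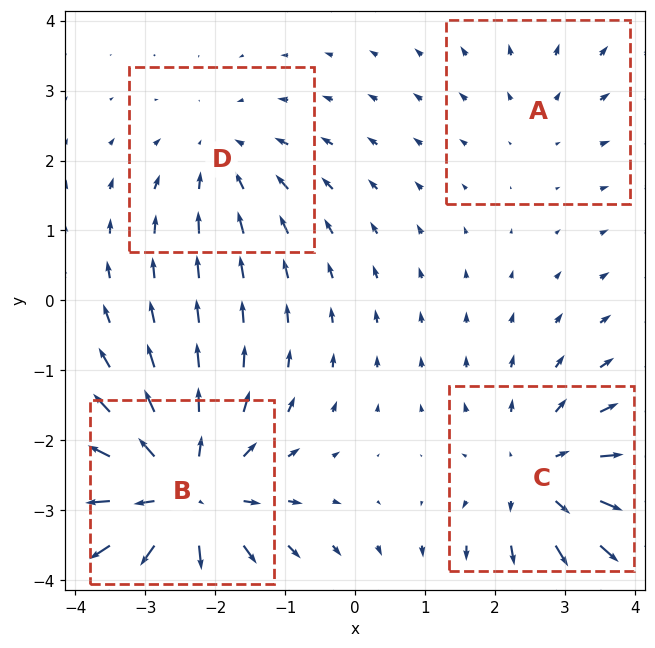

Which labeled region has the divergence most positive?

Divergence at each region's feature centre — A: about +2, B: about +6, C: about +4, D: about -3. Region B is most positive.

B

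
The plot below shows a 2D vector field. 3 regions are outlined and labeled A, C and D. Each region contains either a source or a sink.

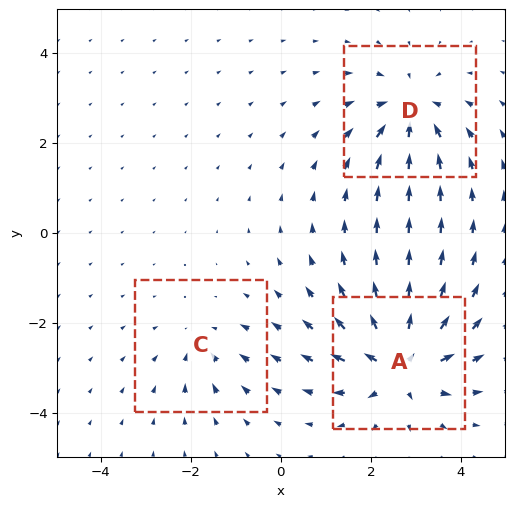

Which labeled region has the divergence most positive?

A

Divergence at each region's feature centre — A: about +5, C: about -2, D: about -4. Region A is most positive.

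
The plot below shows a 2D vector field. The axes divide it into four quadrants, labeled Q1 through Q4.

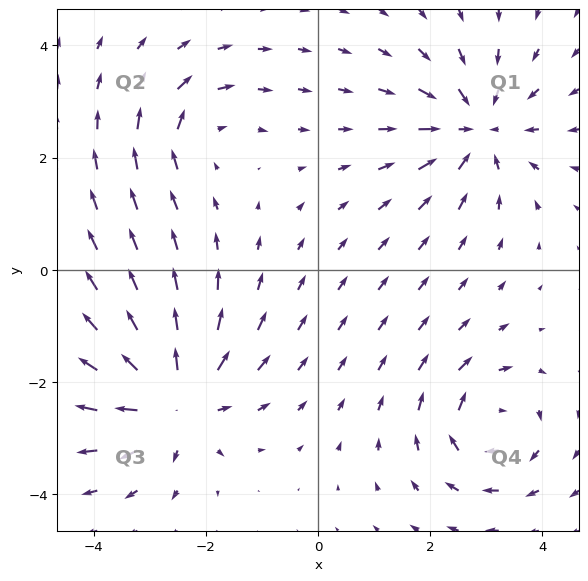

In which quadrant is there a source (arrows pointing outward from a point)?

Q3

The source sits at approximately (-2.6, -2.3), which lies in quadrant Q3. The divergence there is about +6, positive as expected for a source.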